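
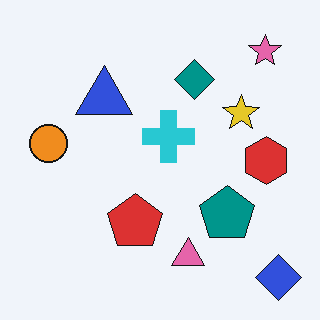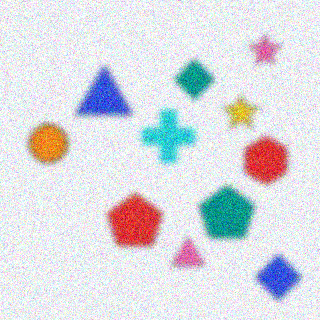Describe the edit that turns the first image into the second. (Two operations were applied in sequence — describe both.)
It was noticeably gaussian-blurred, then degraded with moderate additive noise.

Shape edges and outlines are uniformly softened across the whole image. Random speckle covers the whole image, including the flat background.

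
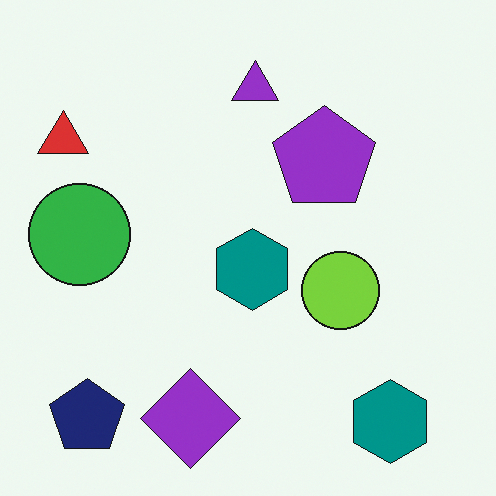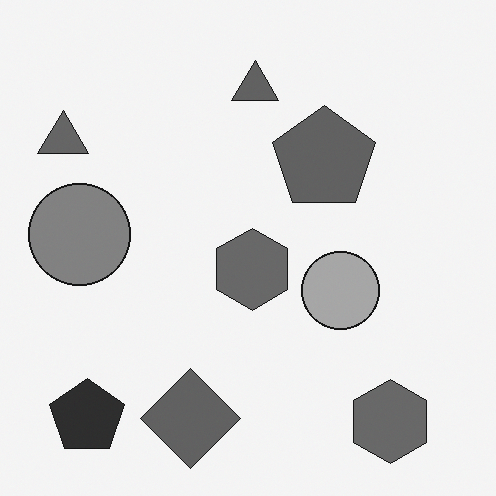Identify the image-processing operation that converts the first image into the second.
It was converted to grayscale.

All color is removed — every shape is now a shade of grey.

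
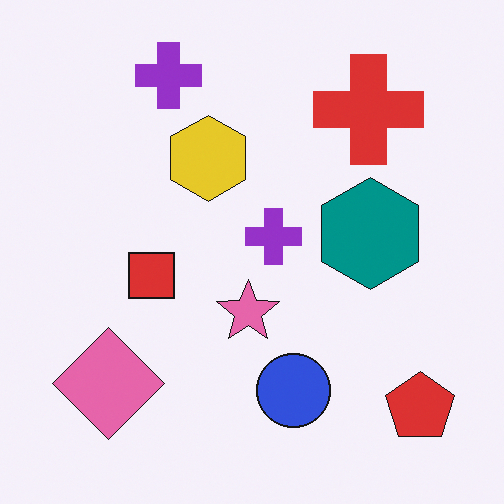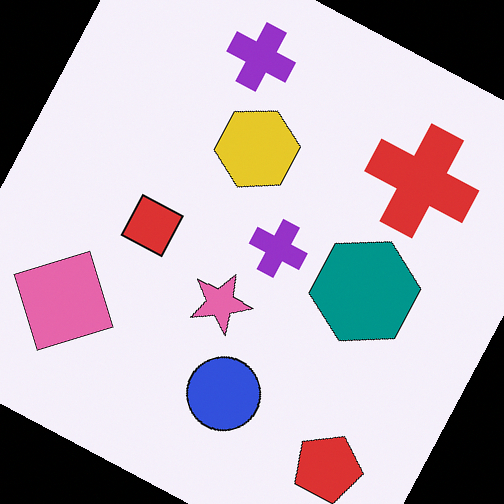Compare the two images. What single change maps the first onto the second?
It was rotated clockwise by a clearly visible amount.

Every shape is tilted by the same angle and the image corners show triangular fill wedges — a whole-image rotation by a non-right angle.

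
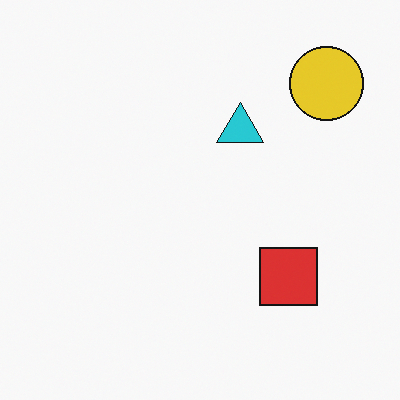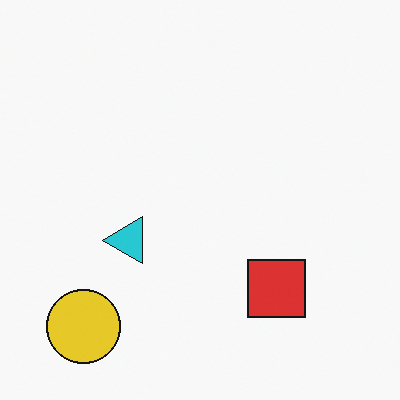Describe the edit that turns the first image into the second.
The image was transposed (reflected across the top-left ↔ bottom-right diagonal).

Shapes have swapped their row and column positions — what was in the top-right is now in the bottom-left — a diagonal reflection.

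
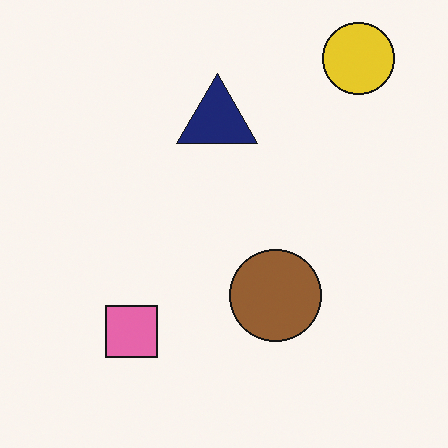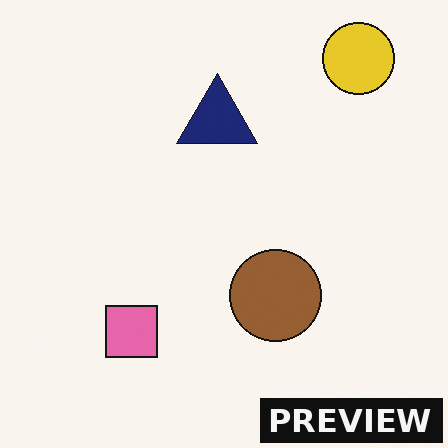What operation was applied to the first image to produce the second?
The second image is the first watermarked with the text "PREVIEW" in the lower-right corner.

A dark label reading "PREVIEW" appears in the lower-right corner.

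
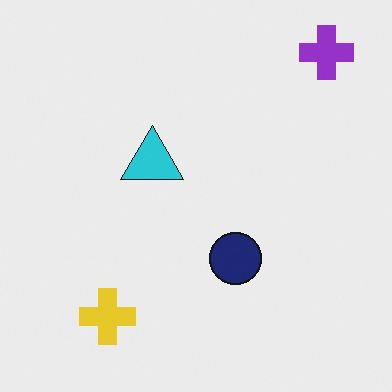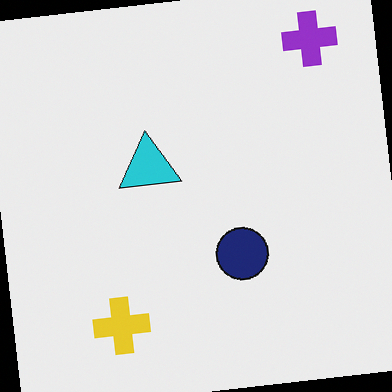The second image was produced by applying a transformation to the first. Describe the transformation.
The image was rotated counter-clockwise by a few degrees.

Every shape is tilted by the same angle and the image corners show triangular fill wedges — a whole-image rotation by a non-right angle.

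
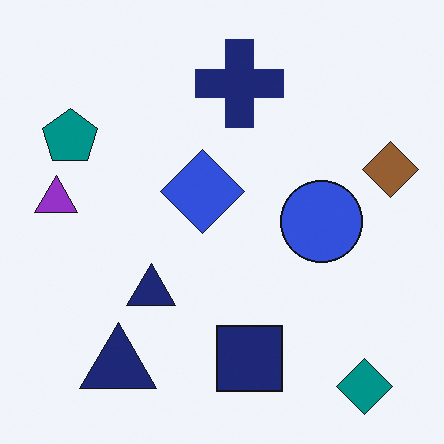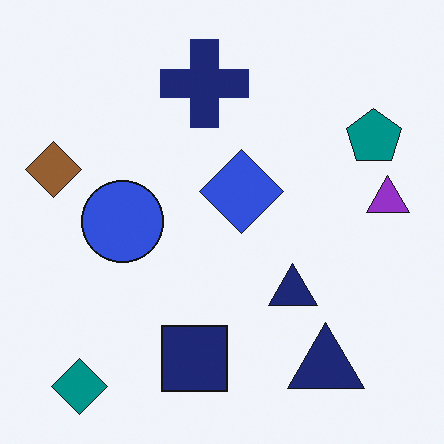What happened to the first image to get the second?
This is the original image flipped horizontally (left ↔ right).

The brown diamond is in the right of the first image and the left of the second — shapes on opposite sides of the vertical midline have swapped in a mirror flip.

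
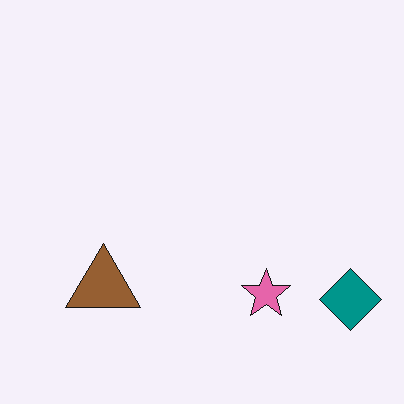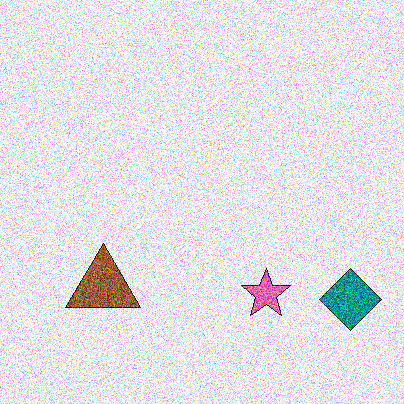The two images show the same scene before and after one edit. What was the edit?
This is the original image degraded with heavy additive noise.

Random speckle covers the whole image, including the flat background.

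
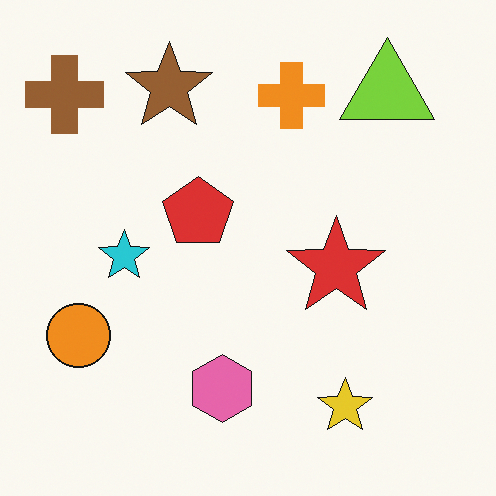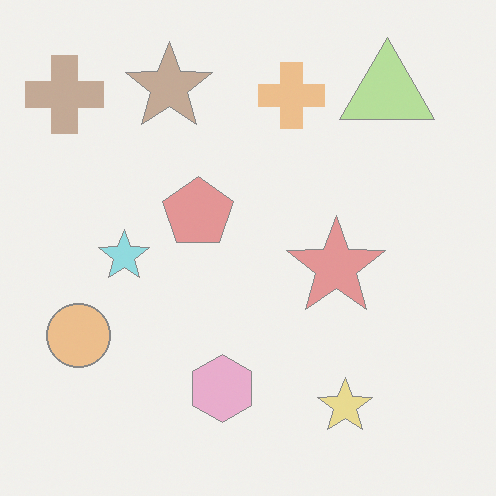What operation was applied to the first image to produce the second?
Washed out (contrast reduced).

Tones are pushed toward mid-grey across the whole image — a global contrast change.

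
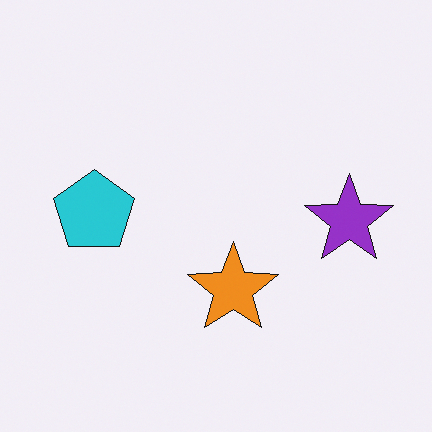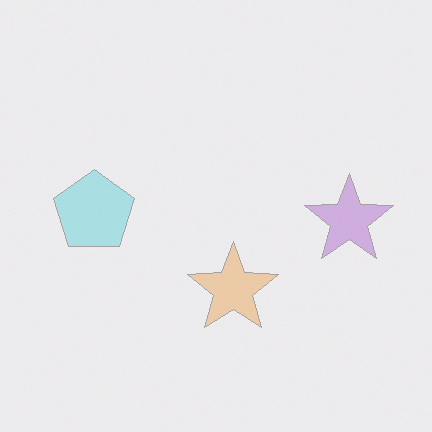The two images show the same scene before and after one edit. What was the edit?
The transformation is: given much lower contrast.

Tones are pushed toward mid-grey across the whole image — a global contrast change.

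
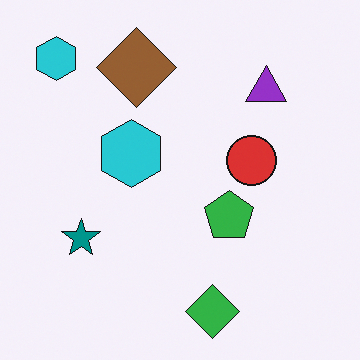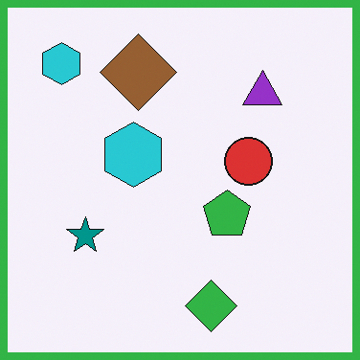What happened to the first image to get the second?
It was framed with a green border.

A solid green frame runs around the edge of the second image, with the content slightly shrunk inside it.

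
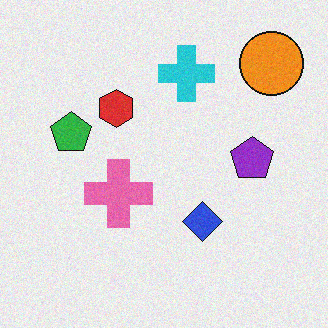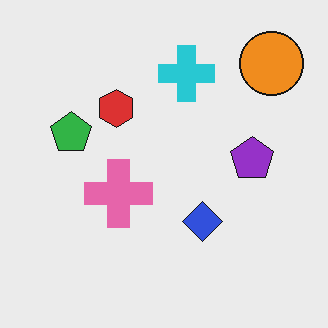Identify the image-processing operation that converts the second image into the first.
The first image is the second degraded with light additive noise.

Random speckle covers the whole image, including the flat background.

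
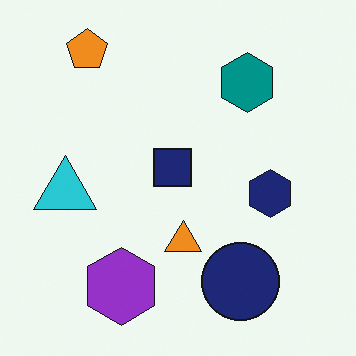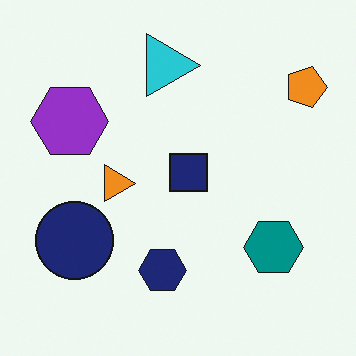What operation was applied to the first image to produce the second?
The image was rotated 90° clockwise.

The orange pentagon sits in the top-left of the first image and the top-right of the second — consistent with a whole-image 90° clockwise rotation.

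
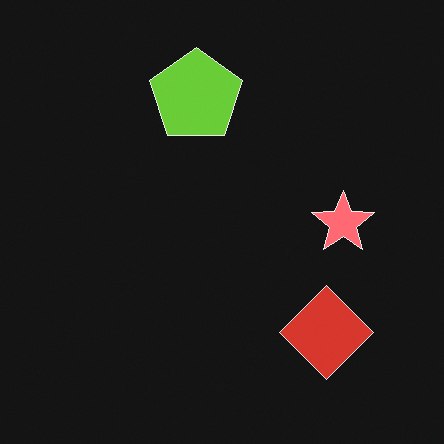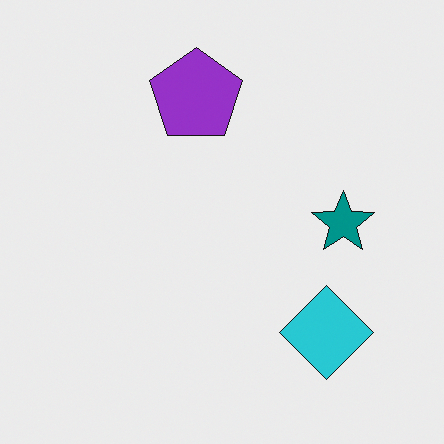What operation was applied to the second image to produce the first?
The transformation is: color-inverted (negative).

The light background has become dark and every shape's color is its complement — a photographic negative.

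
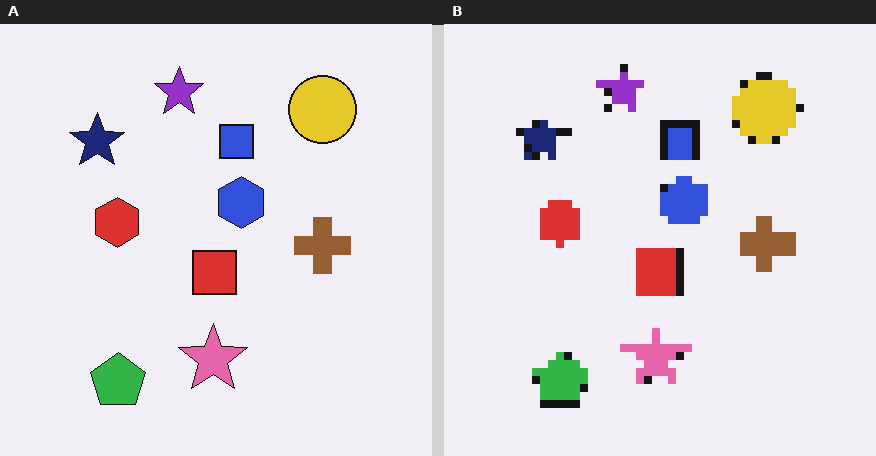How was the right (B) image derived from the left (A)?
The transformation is: pixelated into visible square blocks.

Shapes are reduced to large square blocks; fine edges and outlines are lost — a downscale-then-upscale (mosaic) effect.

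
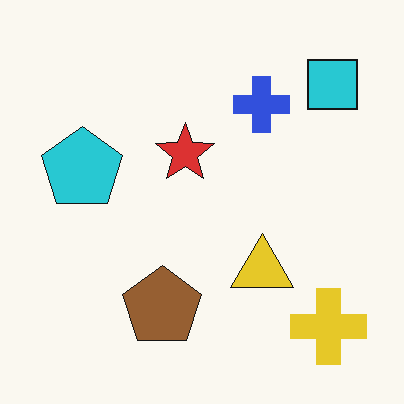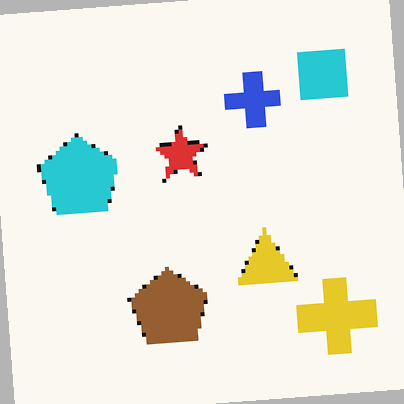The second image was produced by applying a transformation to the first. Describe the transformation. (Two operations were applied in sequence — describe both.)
The transformation is: mildly pixelated, then rotated counter-clockwise by a slight angle.

Shapes are reduced to large square blocks; fine edges and outlines are lost — a downscale-then-upscale (mosaic) effect. Every shape is tilted by the same angle and the image corners show triangular fill wedges — a whole-image rotation by a non-right angle.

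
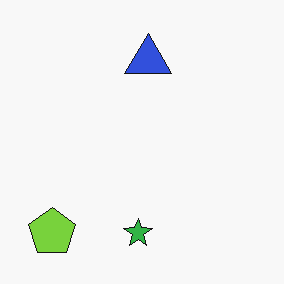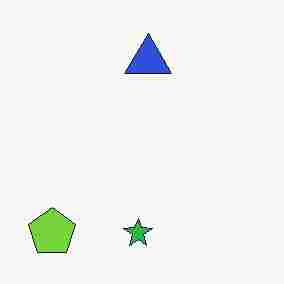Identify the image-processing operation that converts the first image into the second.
The transformation is: heavily JPEG-compressed with obvious blocking artifacts.

Blocky 8×8 compression artifacts appear around shape edges and the flat background shows ringing — characteristic JPEG degradation.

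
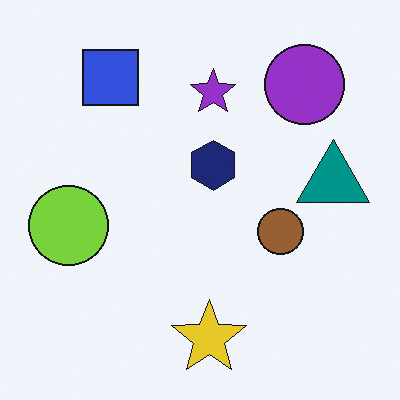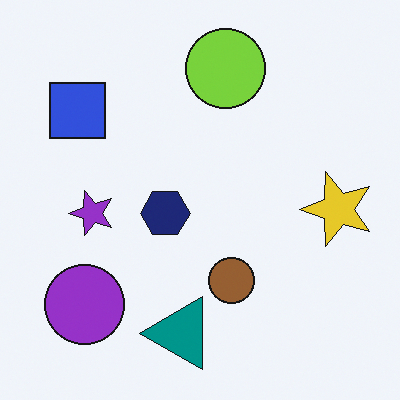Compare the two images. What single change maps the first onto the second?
The transformation is: transposed (reflected across the top-left ↔ bottom-right diagonal).

Shapes have swapped their row and column positions — what was in the top-right is now in the bottom-left — a diagonal reflection.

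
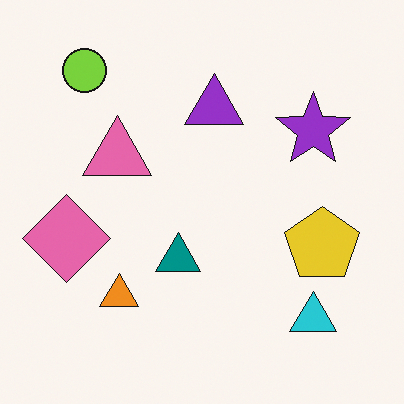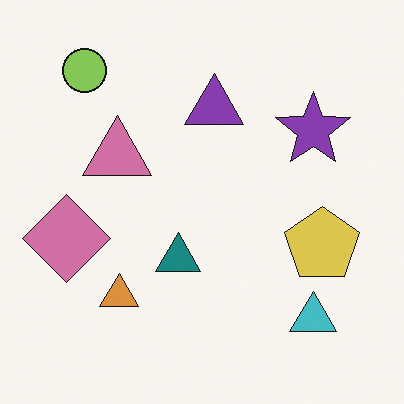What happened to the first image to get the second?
This is the original image slightly desaturated.

All colors are more muted and greyish — a global saturation change.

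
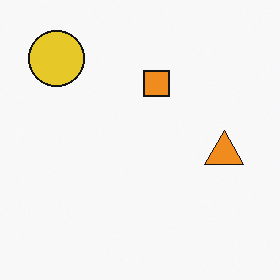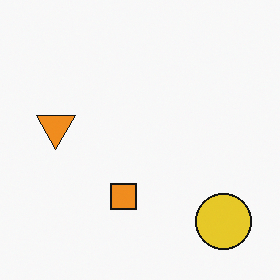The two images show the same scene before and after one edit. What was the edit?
The image was rotated 180°.

The yellow circle sits in the top-left of the first image and the bottom-right of the second — consistent with a whole-image 180° rotation.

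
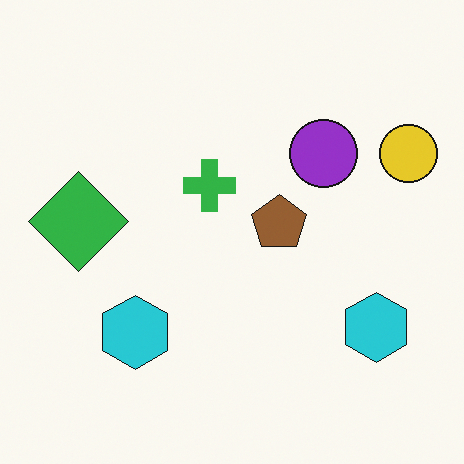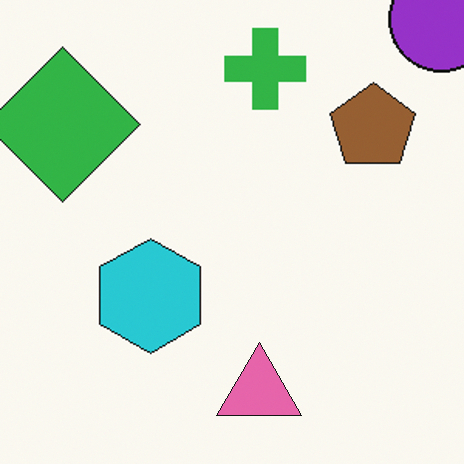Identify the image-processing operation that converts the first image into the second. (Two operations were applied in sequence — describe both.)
It was cropped slightly and scaled back up, then overlaid with an additional pink triangle.

The visible shapes are larger and the field of view is narrower; shapes near the original edges may be partly or wholly outside the frame — a crop-and-rescale. A pink triangle appears in the second image that is absent from the first.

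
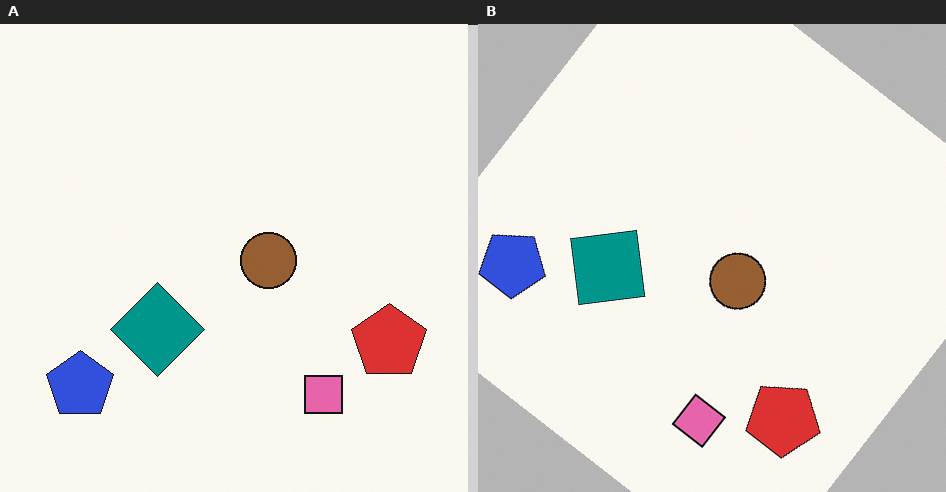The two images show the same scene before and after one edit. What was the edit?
The image was rotated clockwise by a large amount — several tens of degrees.

Every shape is tilted by the same angle and the image corners show triangular fill wedges — a whole-image rotation by a non-right angle.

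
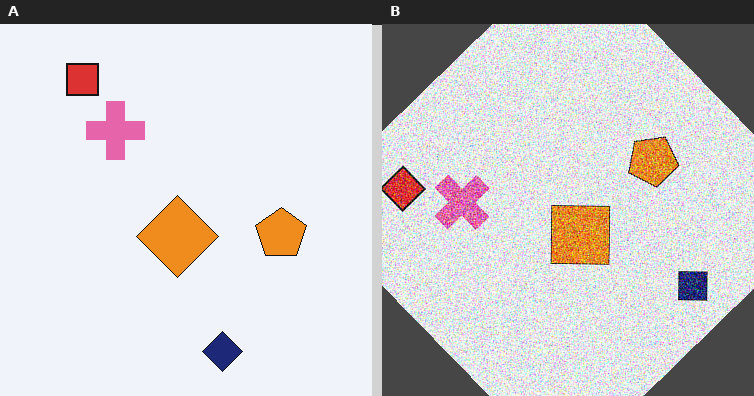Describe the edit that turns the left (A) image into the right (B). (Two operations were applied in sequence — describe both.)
The transformation is: degraded with heavy additive noise, then rotated counter-clockwise by a large amount — several tens of degrees.

Random speckle covers the whole image, including the flat background. Every shape is tilted by the same angle and the image corners show triangular fill wedges — a whole-image rotation by a non-right angle.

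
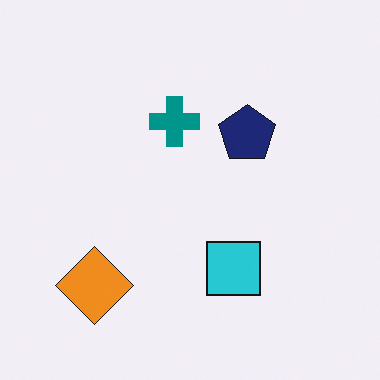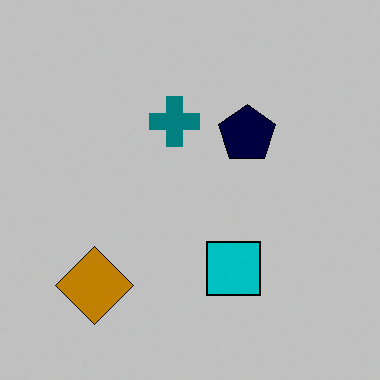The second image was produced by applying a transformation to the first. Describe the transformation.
The transformation is: heavily posterized to just a handful of flat colors.

Each flat color has snapped to a coarser quantized level — most visibly, the near-white background has dropped to a flat grey.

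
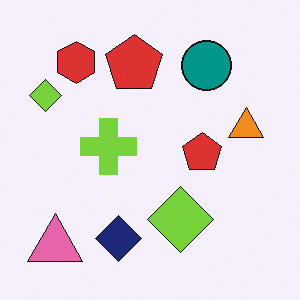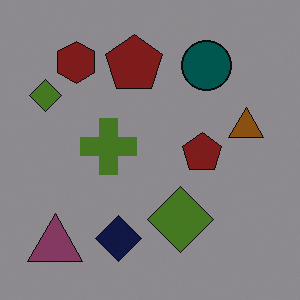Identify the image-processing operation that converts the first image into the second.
The second image is the first darkened a lot.

Every pixel — background and shapes alike — is uniformly darkened.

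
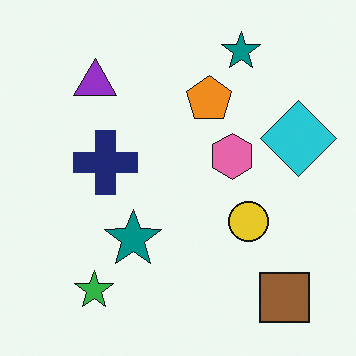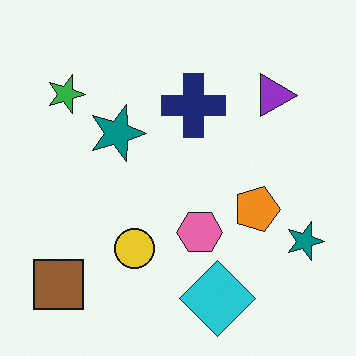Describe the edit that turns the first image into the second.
The transformation is: rotated 90° clockwise.

The brown square sits in the bottom-right of the first image and the bottom-left of the second — consistent with a whole-image 90° clockwise rotation.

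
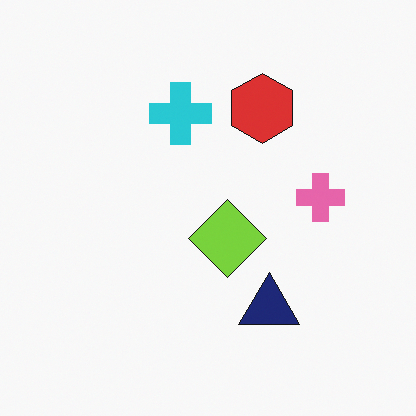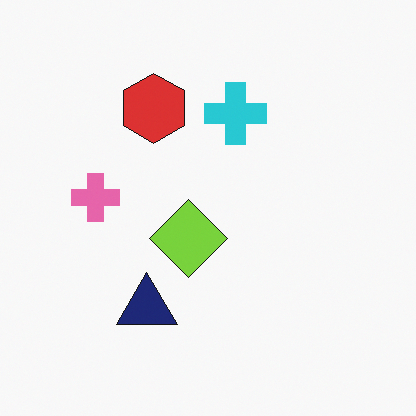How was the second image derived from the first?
Flipped horizontally (left ↔ right).

The pink cross is in the right of the first image and the left of the second — shapes on opposite sides of the vertical midline have swapped in a mirror flip.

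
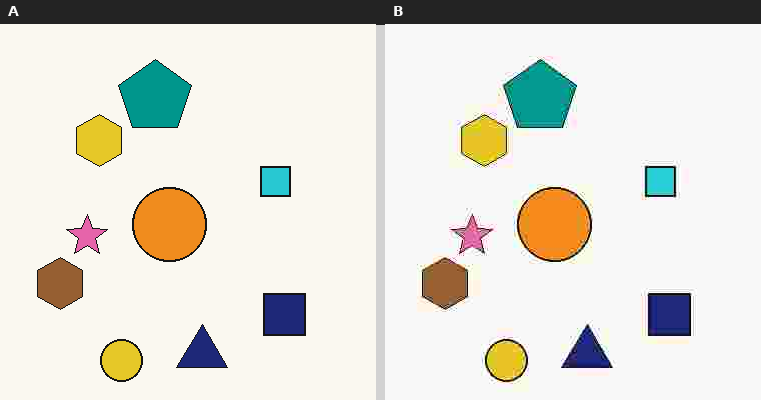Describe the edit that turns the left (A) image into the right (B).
The transformation is: heavily JPEG-compressed with obvious blocking artifacts.

Blocky 8×8 compression artifacts appear around shape edges and the flat background shows ringing — characteristic JPEG degradation.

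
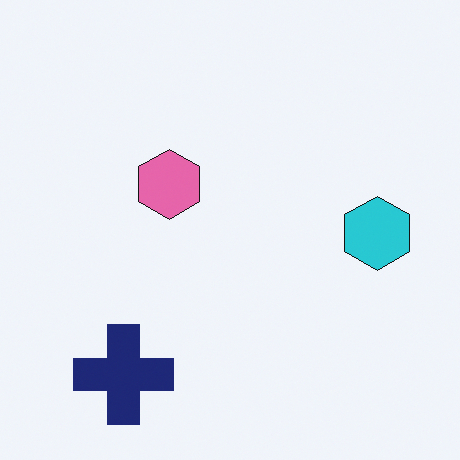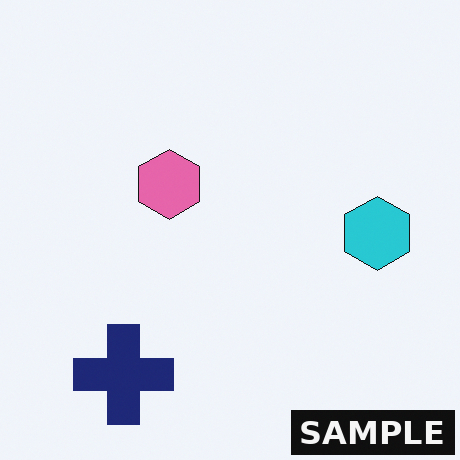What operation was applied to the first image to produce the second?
It was watermarked with the text "SAMPLE" in the lower-right corner.

A dark label reading "SAMPLE" appears in the lower-right corner.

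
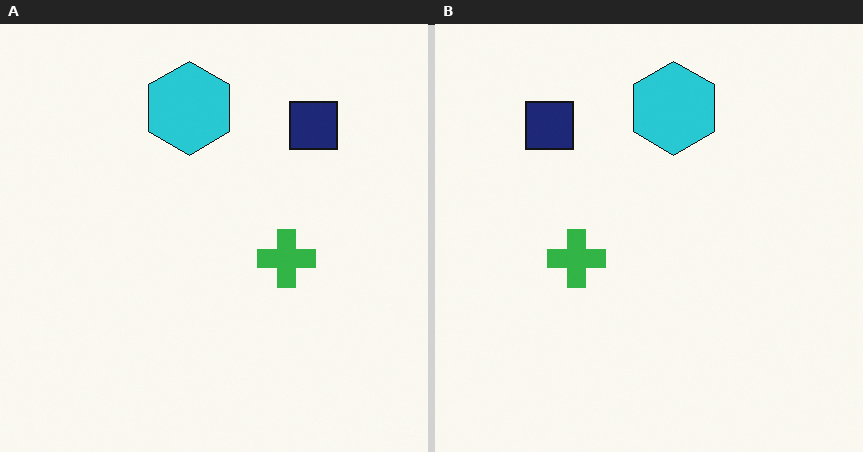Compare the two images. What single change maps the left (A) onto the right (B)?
The right (B) image is the left (A) flipped horizontally (left ↔ right).

The navy square is in the top-right of the left (A) image and the top-left of the right (B) — shapes on opposite sides of the vertical midline have swapped in a mirror flip.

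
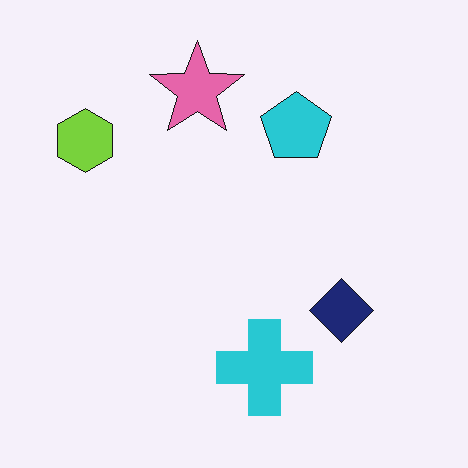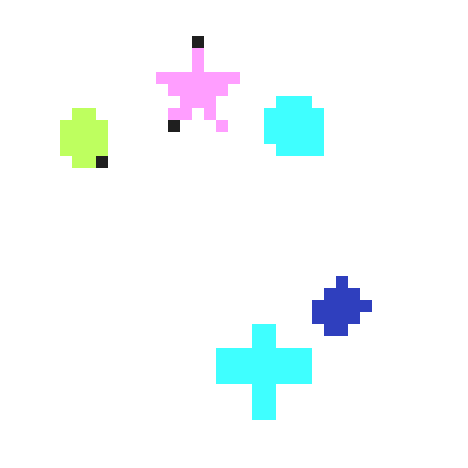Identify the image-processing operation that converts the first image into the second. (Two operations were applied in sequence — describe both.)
This is the original image coarsely pixelated, then substantially brightened.

Shapes are reduced to large square blocks; fine edges and outlines are lost — a downscale-then-upscale (mosaic) effect. Every pixel — background and shapes alike — is uniformly brightened.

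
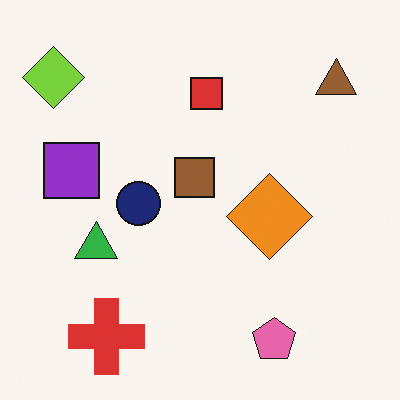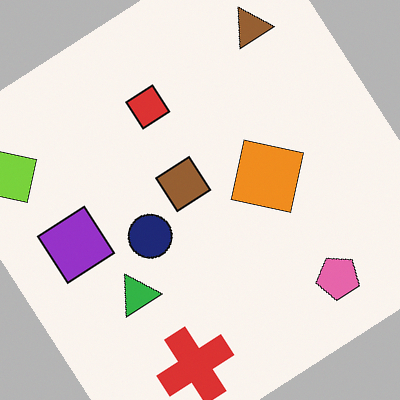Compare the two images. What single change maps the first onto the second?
It was rotated counter-clockwise by a large amount — several tens of degrees.

Every shape is tilted by the same angle and the image corners show triangular fill wedges — a whole-image rotation by a non-right angle.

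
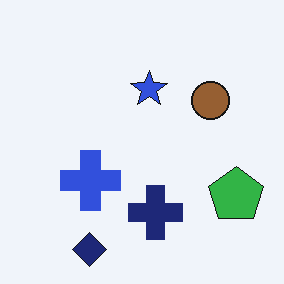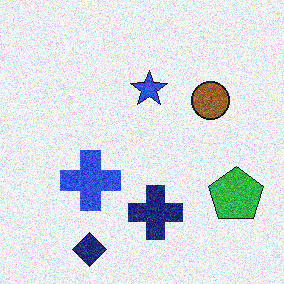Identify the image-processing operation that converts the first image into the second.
This is the original image degraded with visible gaussian noise.

Random speckle covers the whole image, including the flat background.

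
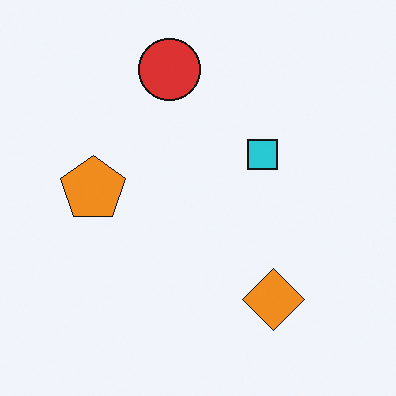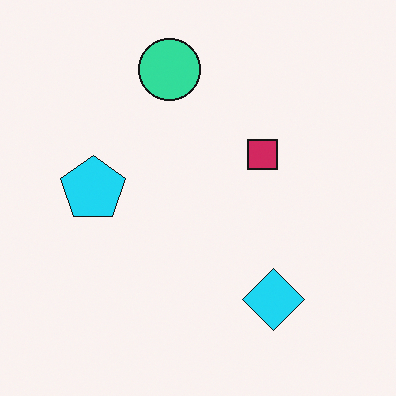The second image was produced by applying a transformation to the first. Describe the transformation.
The image was hue-shifted by a large amount.

Every shape's color has rotated by the same amount around the hue wheel — a uniform hue shift.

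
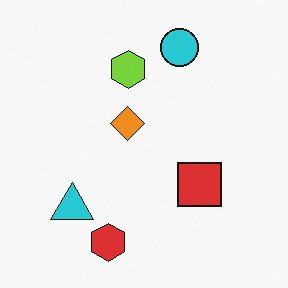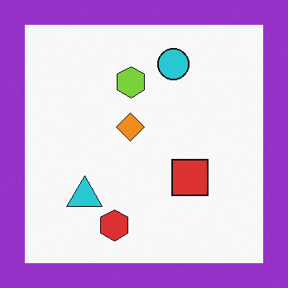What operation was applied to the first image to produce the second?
The second image is the first framed with a purple border.

A solid purple frame runs around the edge of the second image, with the content slightly shrunk inside it.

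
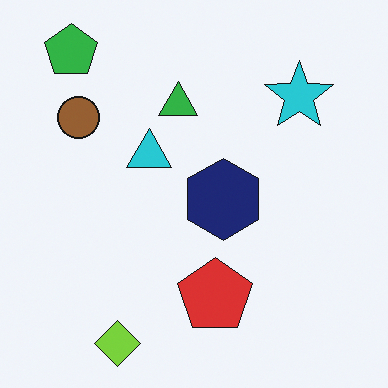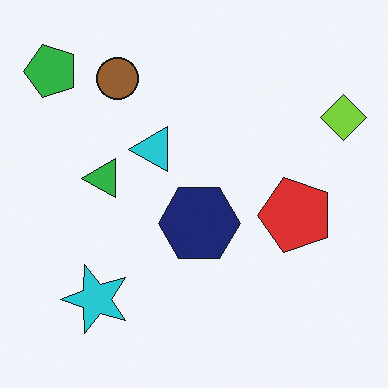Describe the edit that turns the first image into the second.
The transformation is: transposed (reflected across the top-left ↔ bottom-right diagonal).

Shapes have swapped their row and column positions — what was in the top-right is now in the bottom-left — a diagonal reflection.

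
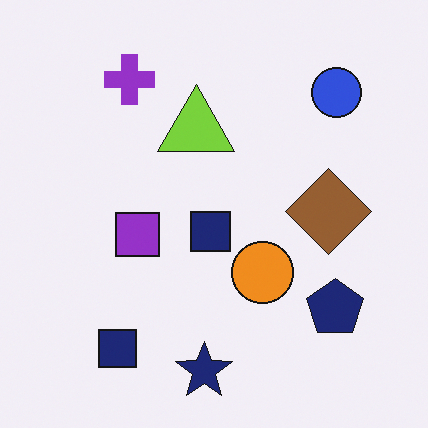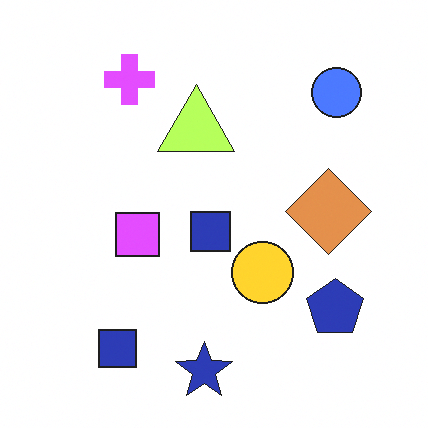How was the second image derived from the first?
The image was noticeably brightened.

Every pixel — background and shapes alike — is uniformly brightened.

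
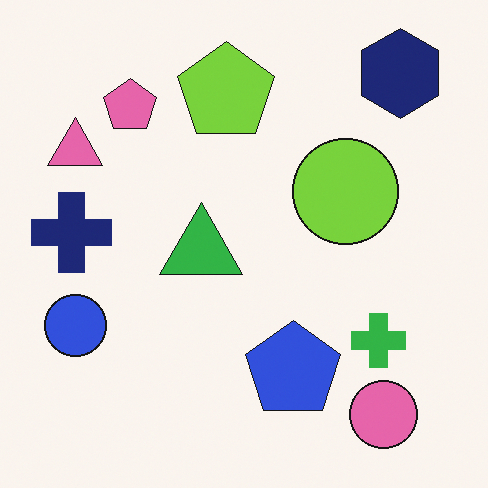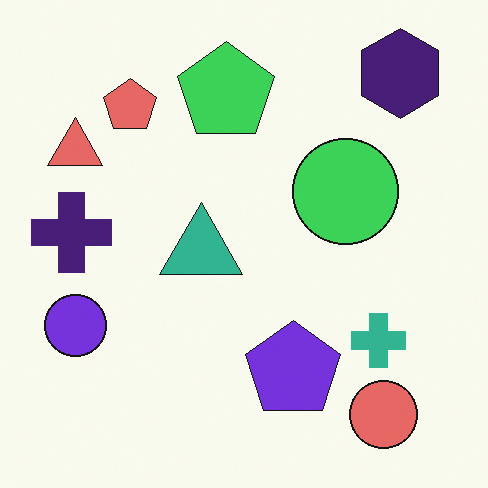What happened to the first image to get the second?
It was hue-shifted by a small amount.

Every shape's color has rotated by the same amount around the hue wheel — a uniform hue shift.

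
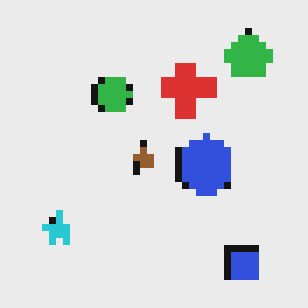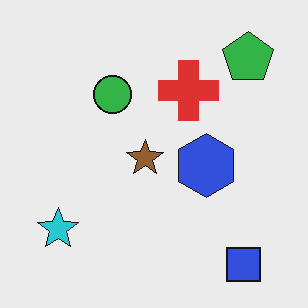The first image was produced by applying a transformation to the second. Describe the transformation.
It was pixelated into visible square blocks.

Shapes are reduced to large square blocks; fine edges and outlines are lost — a downscale-then-upscale (mosaic) effect.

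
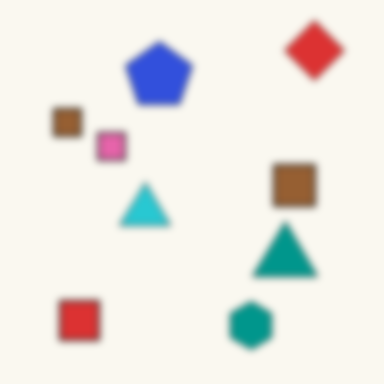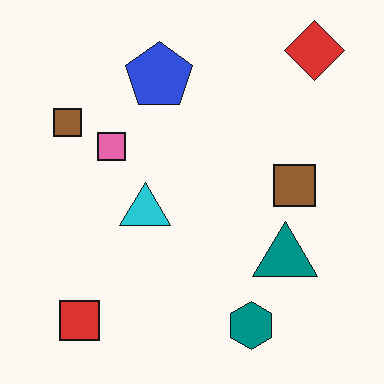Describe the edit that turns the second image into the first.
It was moderately blurred.

Shape edges and outlines are uniformly softened across the whole image.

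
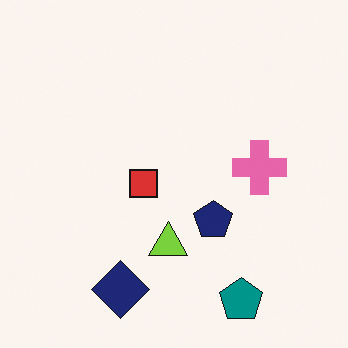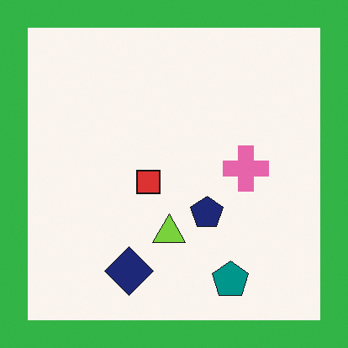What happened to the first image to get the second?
The image was framed with a green border.

A solid green frame runs around the edge of the second image, with the content slightly shrunk inside it.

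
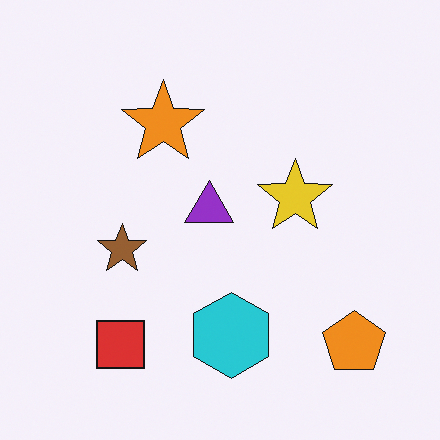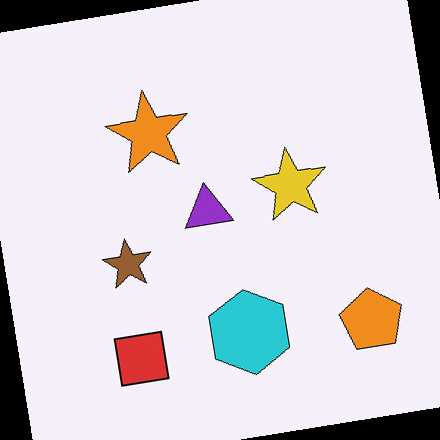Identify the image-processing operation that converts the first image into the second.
It was rotated counter-clockwise by a few degrees.

Every shape is tilted by the same angle and the image corners show triangular fill wedges — a whole-image rotation by a non-right angle.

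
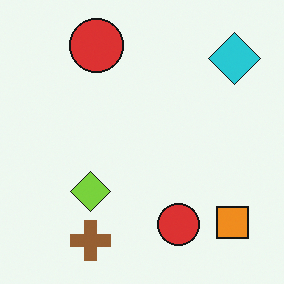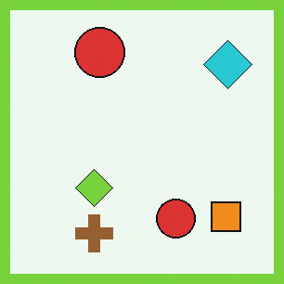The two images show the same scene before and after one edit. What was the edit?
The transformation is: framed with a lime border.

A solid lime frame runs around the edge of the second image, with the content slightly shrunk inside it.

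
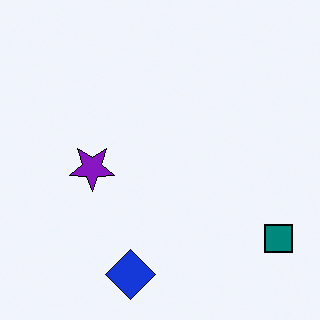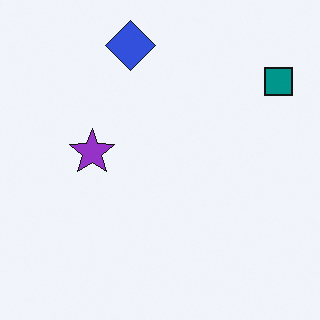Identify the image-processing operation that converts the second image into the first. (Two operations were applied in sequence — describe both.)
The image was flipped vertically (top ↔ bottom), then given slightly increased contrast.

The blue diamond is in the top of the second image and the bottom of the first — shapes on opposite sides of the horizontal midline have swapped in a mirror flip. Tones are pushed away from mid-grey across the whole image — a global contrast change.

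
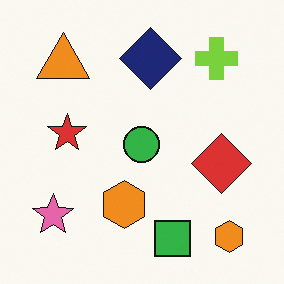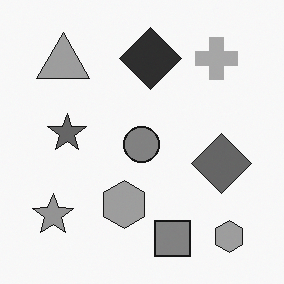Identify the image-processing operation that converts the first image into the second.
Converted to grayscale.

All color is removed — every shape is now a shade of grey.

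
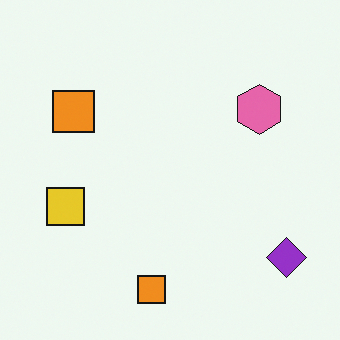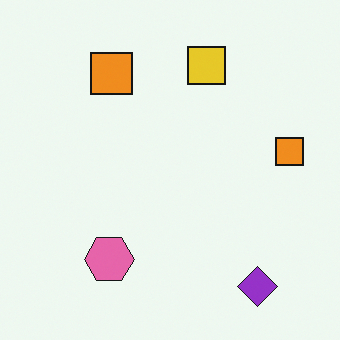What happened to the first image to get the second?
It was transposed (reflected across the top-left ↔ bottom-right diagonal).

Shapes have swapped their row and column positions — what was in the top-right is now in the bottom-left — a diagonal reflection.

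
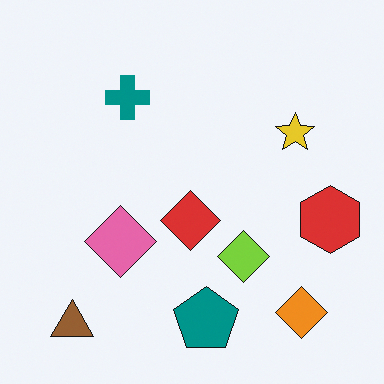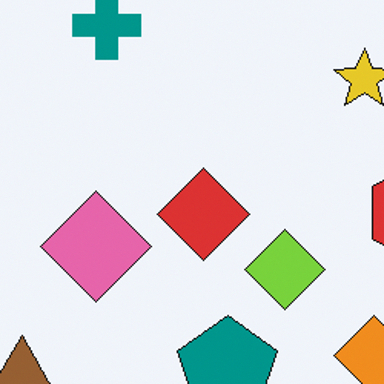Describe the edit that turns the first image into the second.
The second image is the first cropped to a modestly smaller region and rescaled.

The visible shapes are larger and the field of view is narrower; shapes near the original edges may be partly or wholly outside the frame — a crop-and-rescale.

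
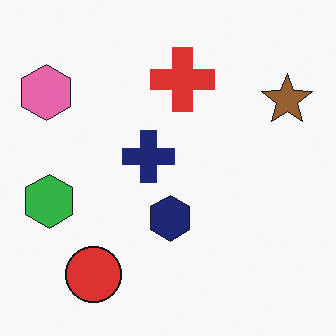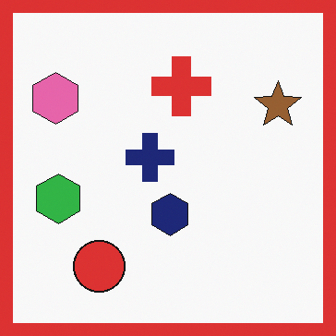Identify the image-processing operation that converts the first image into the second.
This is the original image framed with a red border.

A solid red frame runs around the edge of the second image, with the content slightly shrunk inside it.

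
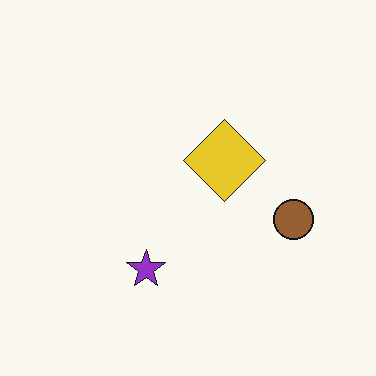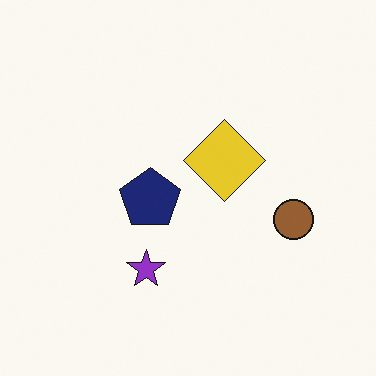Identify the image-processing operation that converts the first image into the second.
The transformation is: overlaid with an additional navy pentagon.

A navy pentagon appears in the second image that is absent from the first.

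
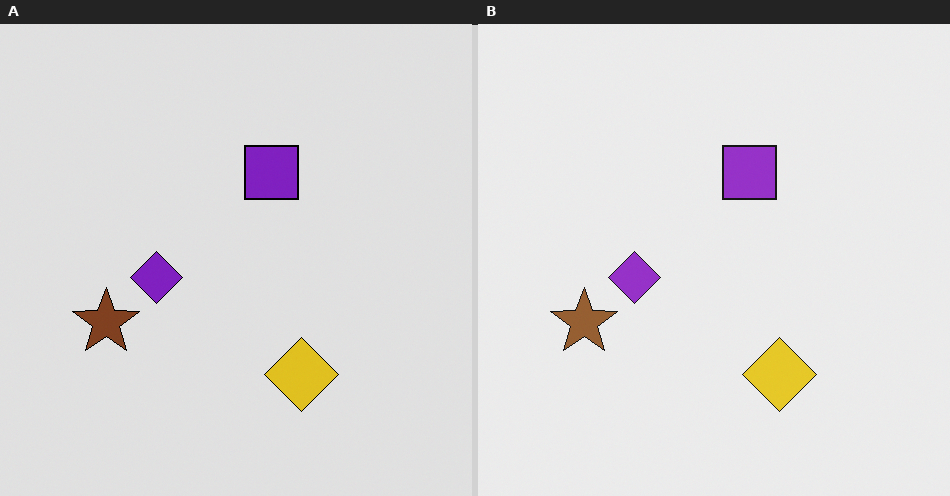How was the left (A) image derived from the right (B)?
The left (A) image is the right (B) posterized to a reduced palette.

Each flat color has snapped to a coarser quantized level — most visibly, the near-white background has dropped to a flat grey.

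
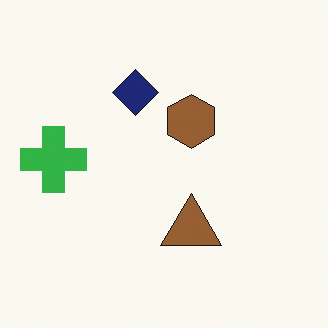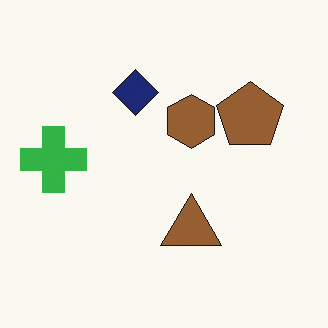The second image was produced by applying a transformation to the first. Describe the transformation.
Overlaid with an additional brown pentagon.

A brown pentagon appears in the second image that is absent from the first.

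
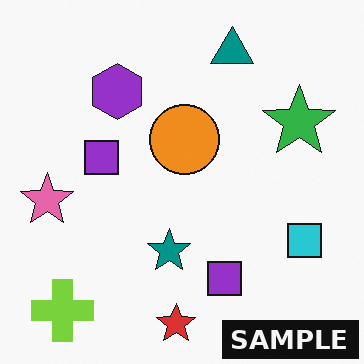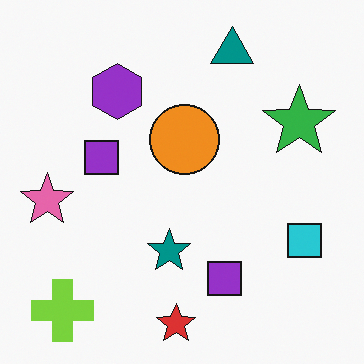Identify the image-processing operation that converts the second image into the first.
This is the original image watermarked with the text "SAMPLE" in the lower-right corner.

A dark label reading "SAMPLE" appears in the lower-right corner.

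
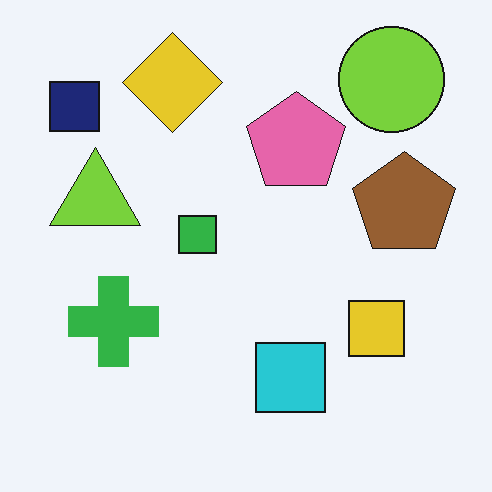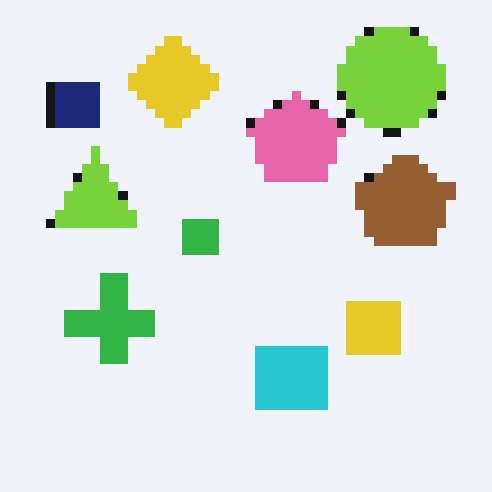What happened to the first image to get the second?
Coarsely pixelated.

Shapes are reduced to large square blocks; fine edges and outlines are lost — a downscale-then-upscale (mosaic) effect.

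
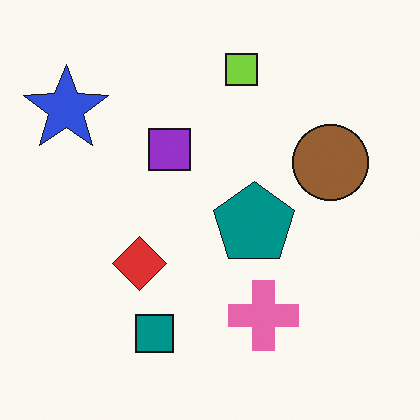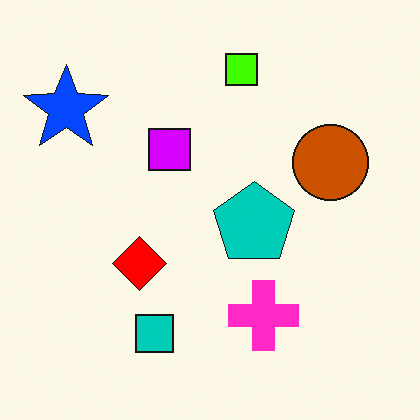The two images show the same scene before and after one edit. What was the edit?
It was heavily oversaturated.

All colors are more vivid — a global saturation change.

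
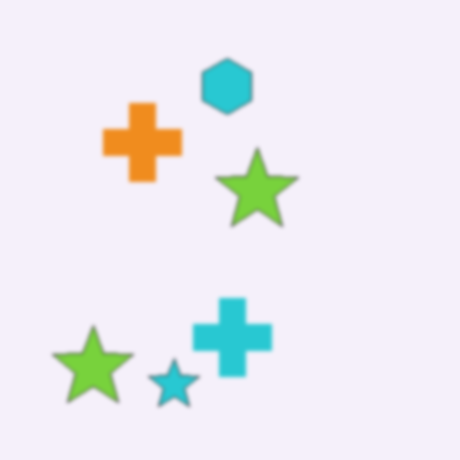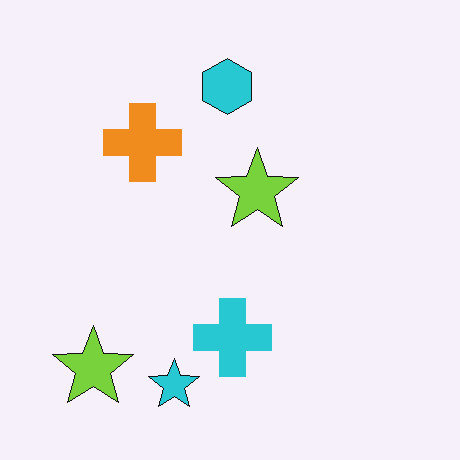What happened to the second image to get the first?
The first image is the second lightly blurred.

Shape edges and outlines are uniformly softened across the whole image.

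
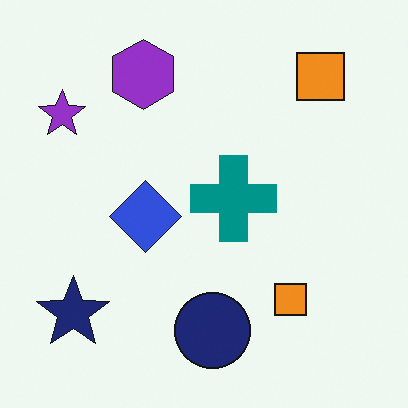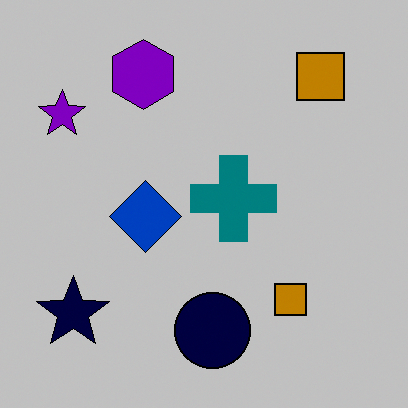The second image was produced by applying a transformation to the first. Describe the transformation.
The transformation is: heavily posterized to just a handful of flat colors.

Each flat color has snapped to a coarser quantized level — most visibly, the near-white background has dropped to a flat grey.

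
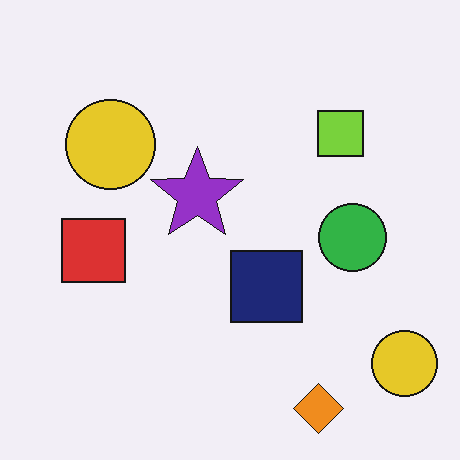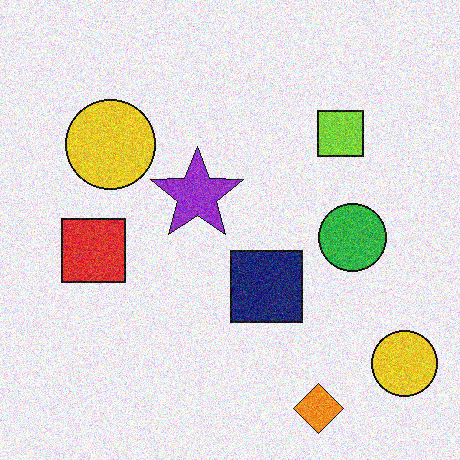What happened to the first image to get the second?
The transformation is: degraded with moderate additive noise.

Random speckle covers the whole image, including the flat background.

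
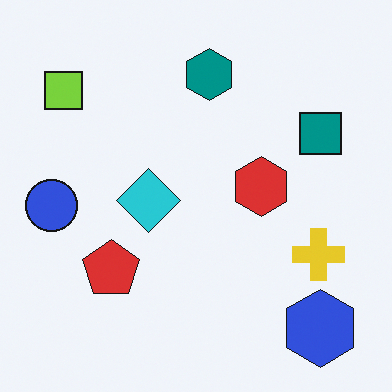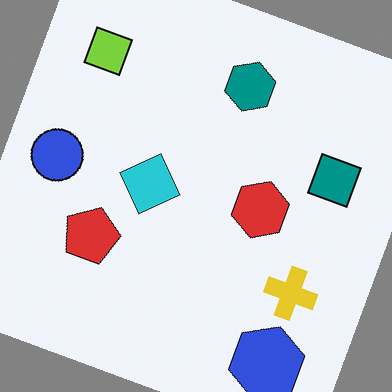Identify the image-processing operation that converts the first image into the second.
Rotated clockwise by a clearly visible amount.

Every shape is tilted by the same angle and the image corners show triangular fill wedges — a whole-image rotation by a non-right angle.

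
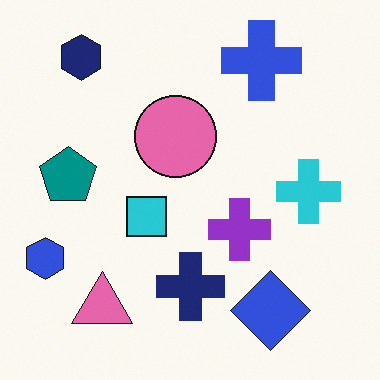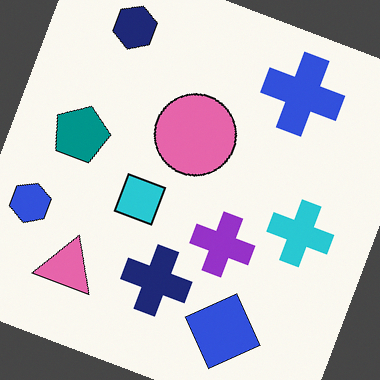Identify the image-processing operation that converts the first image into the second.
The transformation is: rotated clockwise by a moderate amount.

Every shape is tilted by the same angle and the image corners show triangular fill wedges — a whole-image rotation by a non-right angle.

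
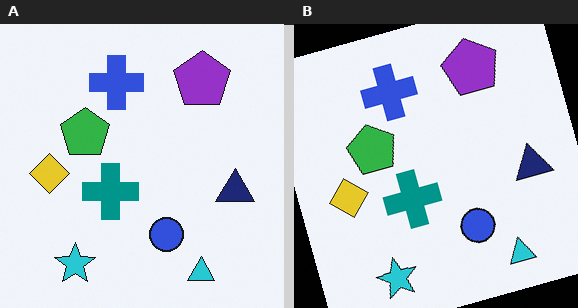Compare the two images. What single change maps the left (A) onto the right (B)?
The image was rotated counter-clockwise by a clearly visible amount.

Every shape is tilted by the same angle and the image corners show triangular fill wedges — a whole-image rotation by a non-right angle.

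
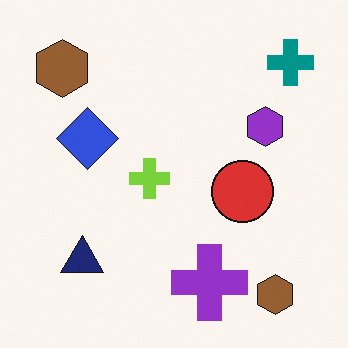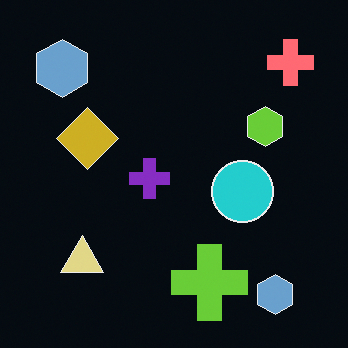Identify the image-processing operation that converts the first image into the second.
It was color-inverted (negative).

The light background has become dark and every shape's color is its complement — a photographic negative.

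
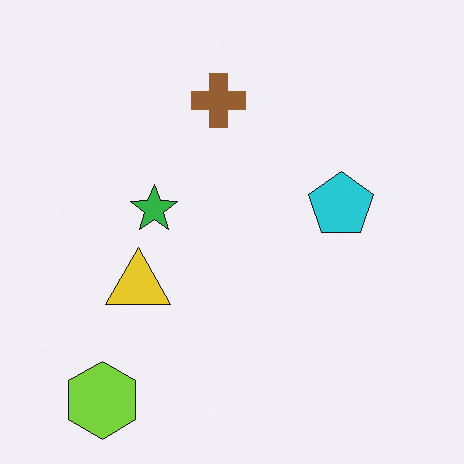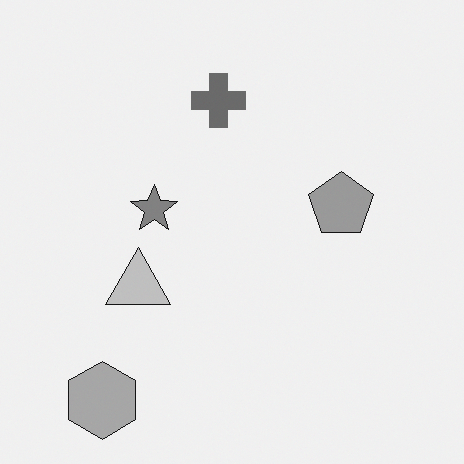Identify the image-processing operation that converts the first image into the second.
The second image is the first converted to grayscale.

All color is removed — every shape is now a shade of grey.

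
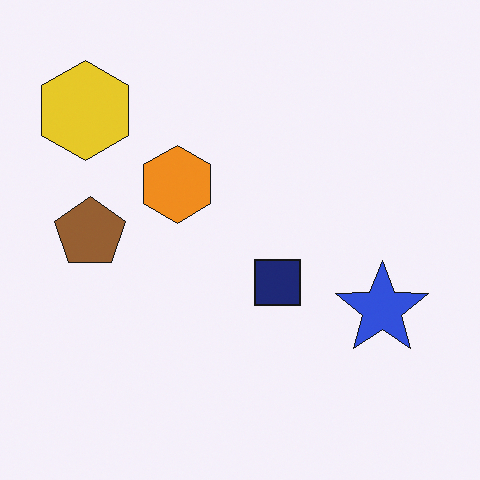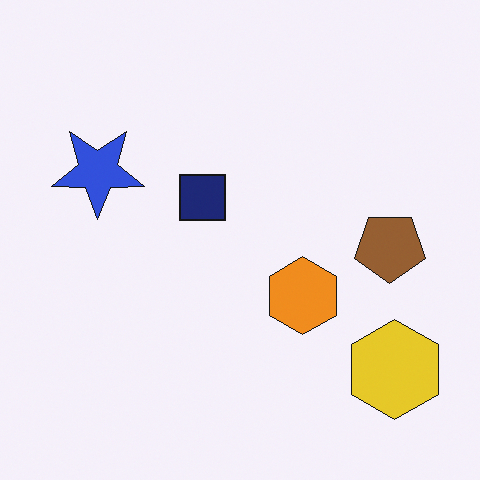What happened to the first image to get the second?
Rotated 180°.

The yellow hexagon sits in the top-left of the first image and the bottom-right of the second — consistent with a whole-image 180° rotation.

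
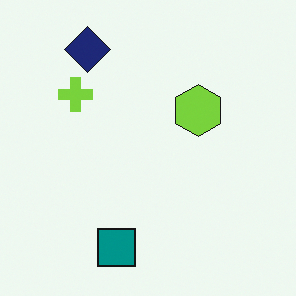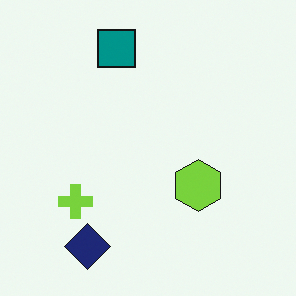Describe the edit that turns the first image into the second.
The image was flipped vertically (top ↔ bottom).

The teal square is in the bottom of the first image and the top of the second — shapes on opposite sides of the horizontal midline have swapped in a mirror flip.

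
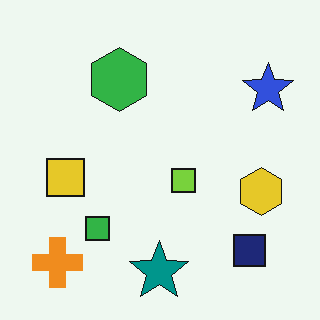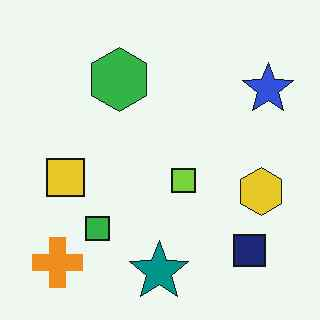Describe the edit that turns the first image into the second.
The image was JPEG-compressed with visible artifacts.

Blocky 8×8 compression artifacts appear around shape edges and the flat background shows ringing — characteristic JPEG degradation.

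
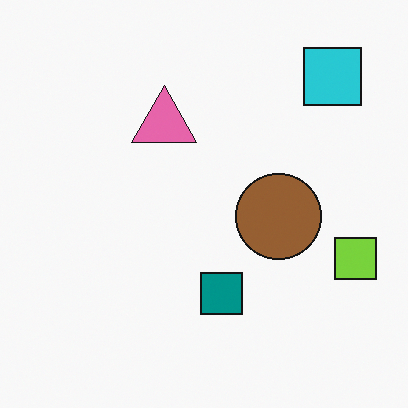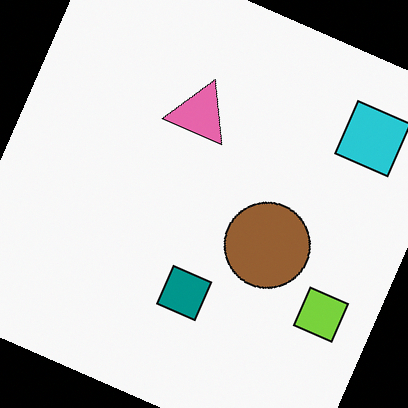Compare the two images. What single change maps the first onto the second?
Rotated clockwise by a moderate amount.

Every shape is tilted by the same angle and the image corners show triangular fill wedges — a whole-image rotation by a non-right angle.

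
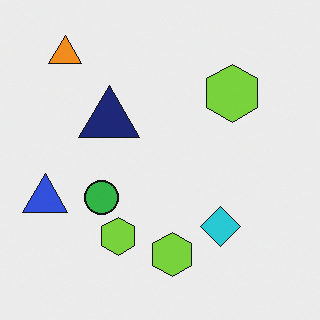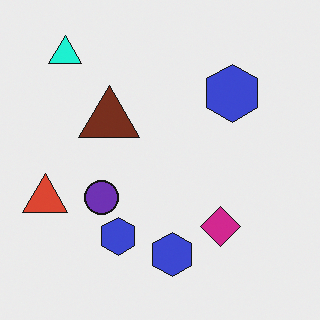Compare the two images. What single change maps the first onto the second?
Hue-shifted noticeably.

Every shape's color has rotated by the same amount around the hue wheel — a uniform hue shift.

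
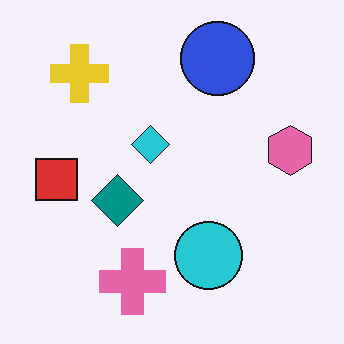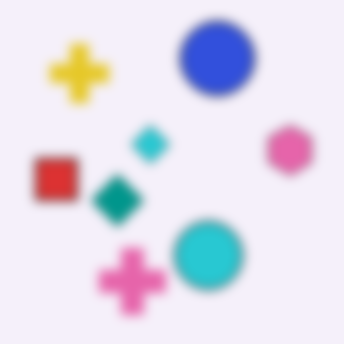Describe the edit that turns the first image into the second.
This is the original image strongly gaussian-blurred.

Shape edges and outlines are uniformly softened across the whole image.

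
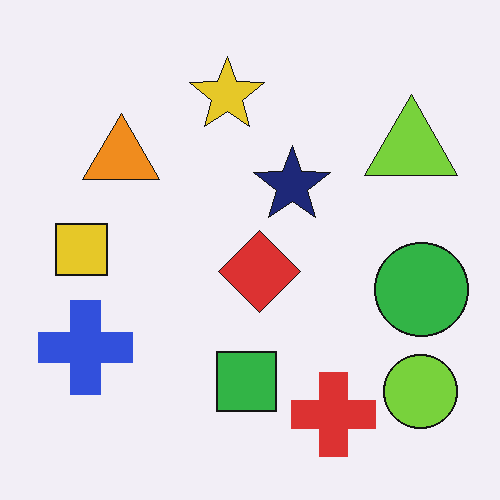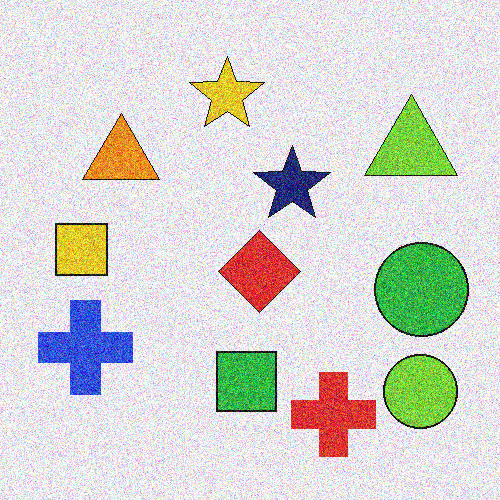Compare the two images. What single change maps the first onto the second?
This is the original image degraded with a thick layer of grain.

Random speckle covers the whole image, including the flat background.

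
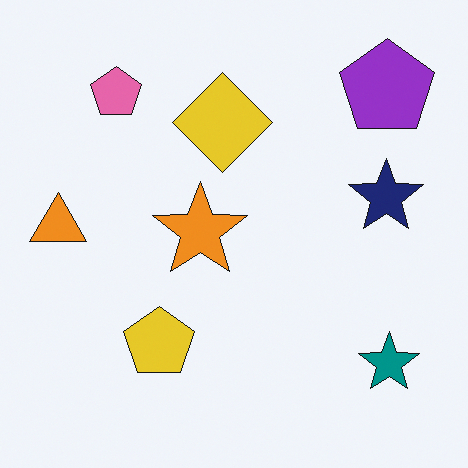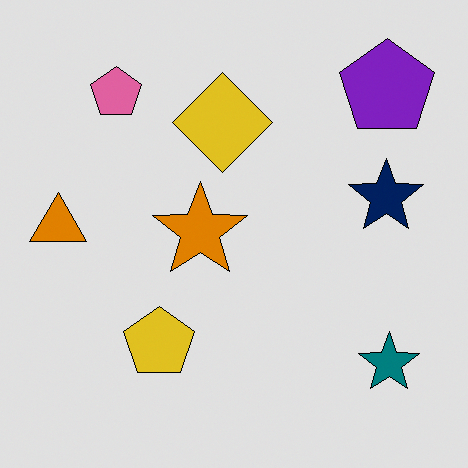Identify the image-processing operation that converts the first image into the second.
The image was posterized to a reduced palette.

Each flat color has snapped to a coarser quantized level — most visibly, the near-white background has dropped to a flat grey.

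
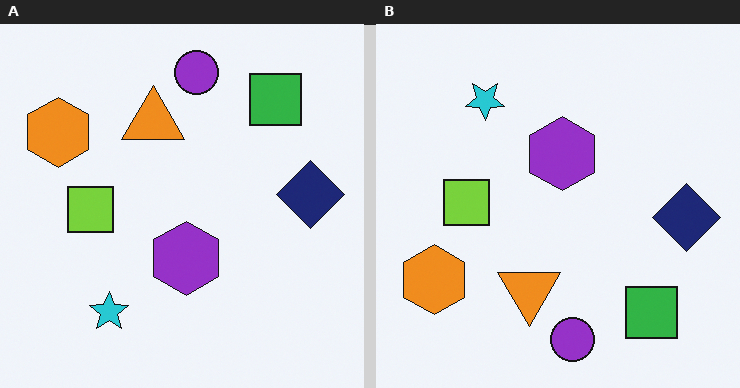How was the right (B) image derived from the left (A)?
It was flipped vertically (top ↔ bottom).

The purple circle is in the top of the left (A) image and the bottom of the right (B) — shapes on opposite sides of the horizontal midline have swapped in a mirror flip.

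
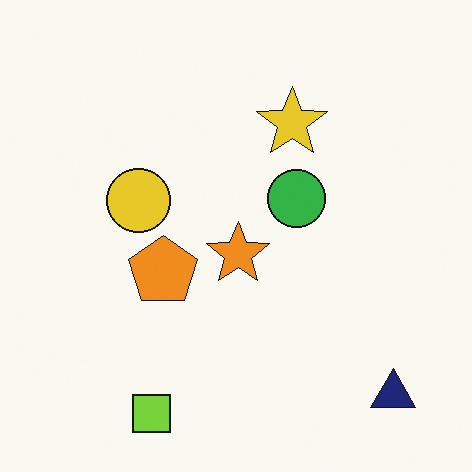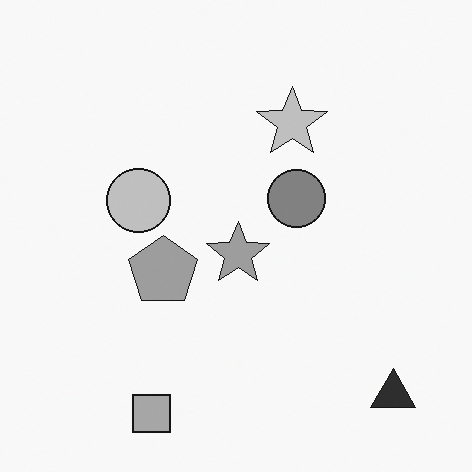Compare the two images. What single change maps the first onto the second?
Converted to grayscale.

All color is removed — every shape is now a shade of grey.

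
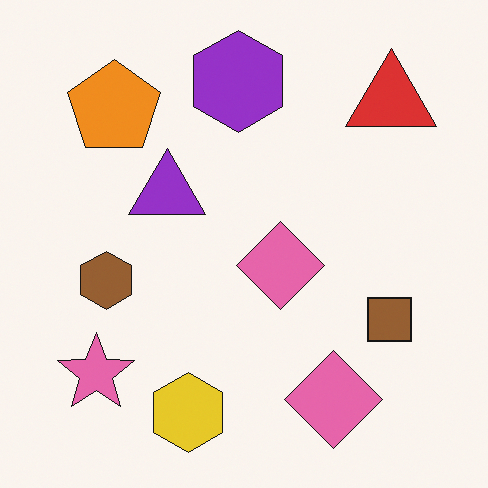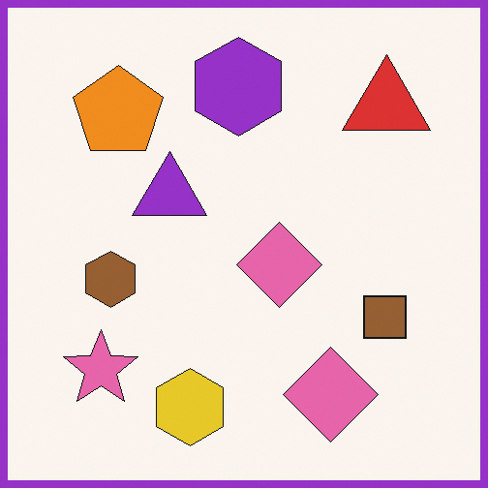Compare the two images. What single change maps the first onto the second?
The image was framed with a purple border.

A solid purple frame runs around the edge of the second image, with the content slightly shrunk inside it.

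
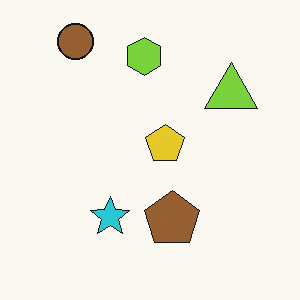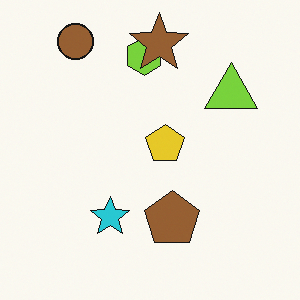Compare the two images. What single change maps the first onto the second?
This is the original image overlaid with an additional brown star.

A brown star appears in the second image that is absent from the first.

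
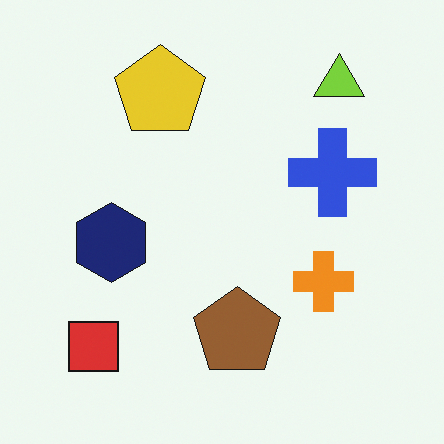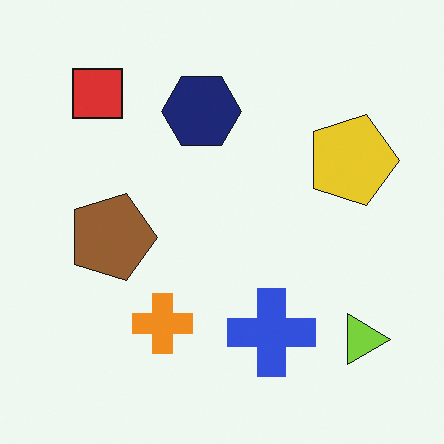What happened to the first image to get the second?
It was rotated 90° clockwise.

The lime triangle sits in the top-right of the first image and the bottom-right of the second — consistent with a whole-image 90° clockwise rotation.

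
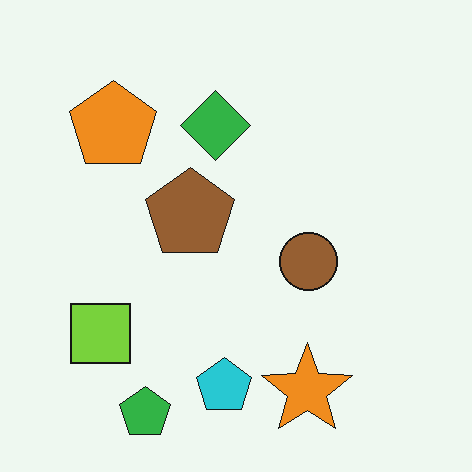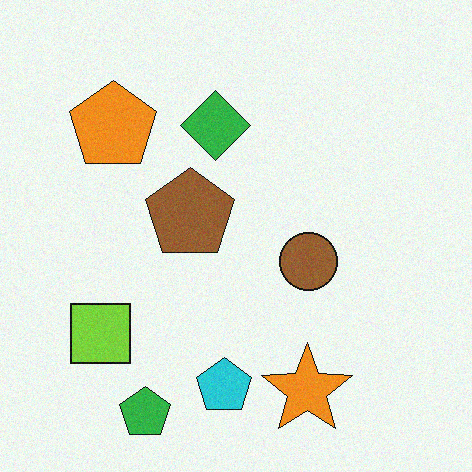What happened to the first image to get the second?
The image was degraded with light additive noise.

Random speckle covers the whole image, including the flat background.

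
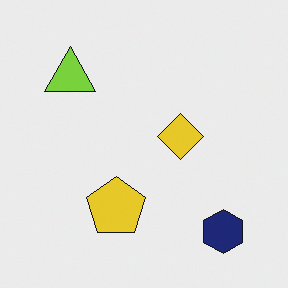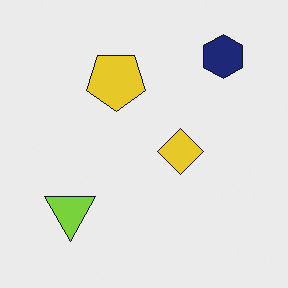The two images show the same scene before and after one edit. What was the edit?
The transformation is: flipped vertically (top ↔ bottom).

The navy hexagon is in the bottom-right of the first image and the top-right of the second — shapes on opposite sides of the horizontal midline have swapped in a mirror flip.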